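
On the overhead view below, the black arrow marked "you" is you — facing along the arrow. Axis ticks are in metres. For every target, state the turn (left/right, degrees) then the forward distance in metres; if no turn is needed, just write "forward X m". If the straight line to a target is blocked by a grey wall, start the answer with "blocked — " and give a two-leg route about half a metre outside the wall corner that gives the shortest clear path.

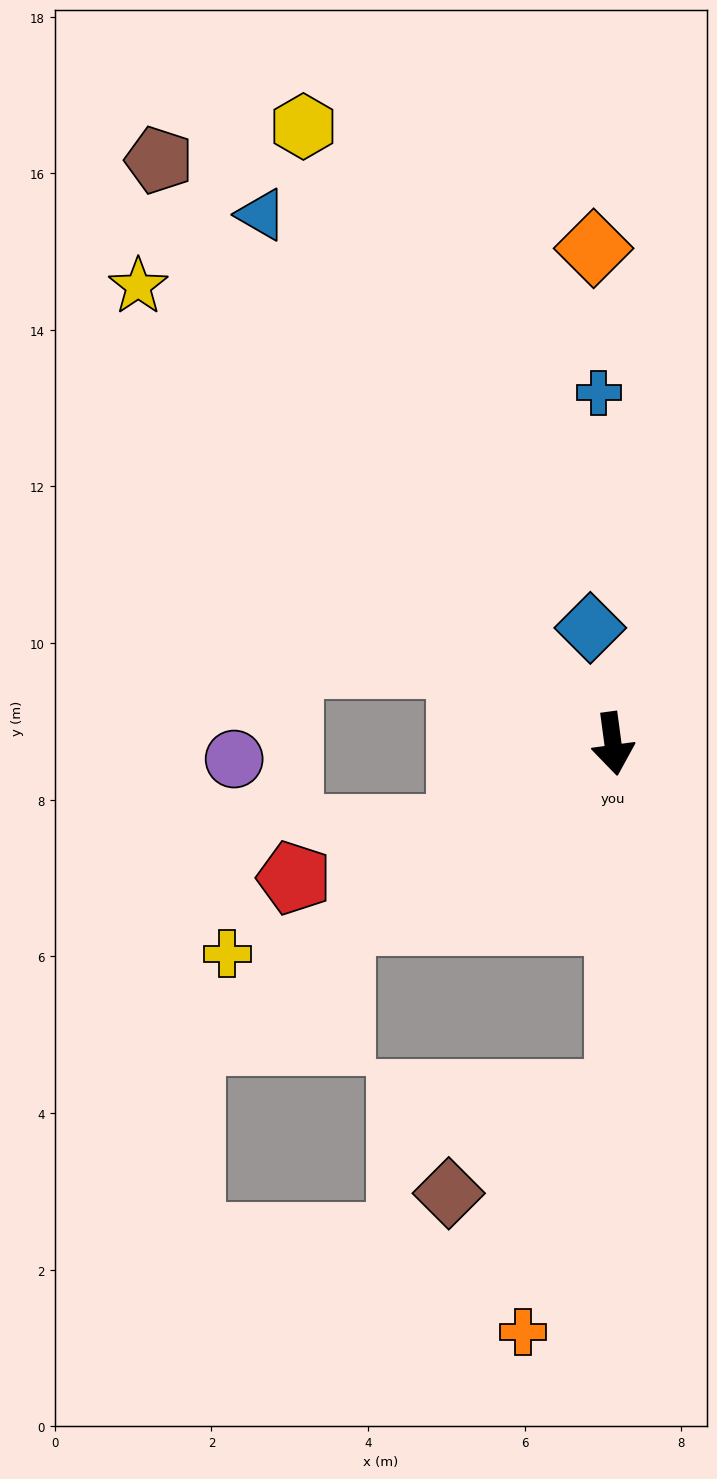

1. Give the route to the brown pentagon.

turn right 150°, forward 9.4 m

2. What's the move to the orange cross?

blocked — turn right 7°, forward 4.5 m, then turn right 22°, forward 3.3 m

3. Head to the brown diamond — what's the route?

blocked — turn right 7°, forward 4.5 m, then turn right 60°, forward 2.5 m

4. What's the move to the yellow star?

turn right 142°, forward 8.4 m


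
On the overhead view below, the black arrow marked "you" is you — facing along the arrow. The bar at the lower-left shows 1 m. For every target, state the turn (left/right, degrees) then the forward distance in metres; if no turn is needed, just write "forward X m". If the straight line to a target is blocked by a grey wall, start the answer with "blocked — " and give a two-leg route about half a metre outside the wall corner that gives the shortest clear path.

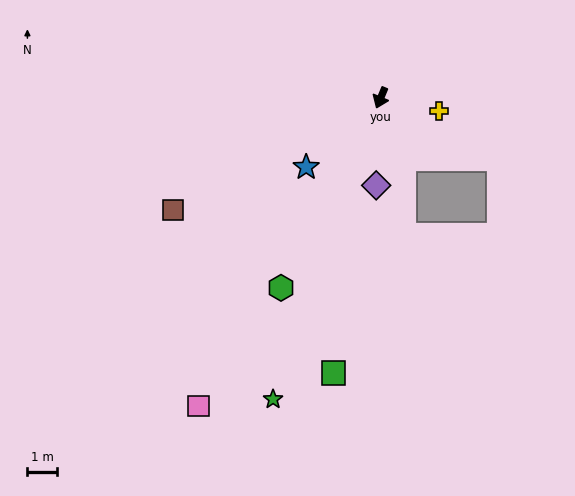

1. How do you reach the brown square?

turn right 39°, forward 7.9 m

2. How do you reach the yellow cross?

turn left 100°, forward 2.0 m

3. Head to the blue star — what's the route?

turn right 25°, forward 3.4 m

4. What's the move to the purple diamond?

turn left 20°, forward 2.9 m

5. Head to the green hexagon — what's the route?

turn right 5°, forward 7.2 m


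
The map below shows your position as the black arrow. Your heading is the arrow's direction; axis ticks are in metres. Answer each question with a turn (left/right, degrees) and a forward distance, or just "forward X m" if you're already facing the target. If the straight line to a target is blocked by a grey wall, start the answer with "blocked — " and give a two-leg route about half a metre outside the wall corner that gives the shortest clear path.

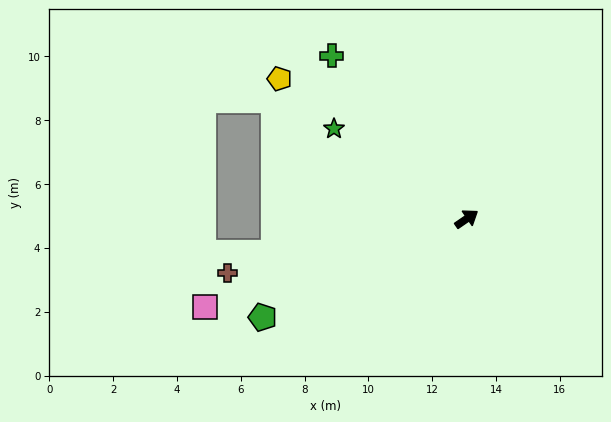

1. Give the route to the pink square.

turn left 164°, forward 8.6 m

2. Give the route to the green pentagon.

turn left 171°, forward 7.1 m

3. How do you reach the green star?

turn left 111°, forward 5.0 m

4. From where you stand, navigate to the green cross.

turn left 95°, forward 6.6 m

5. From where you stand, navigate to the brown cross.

turn left 158°, forward 7.7 m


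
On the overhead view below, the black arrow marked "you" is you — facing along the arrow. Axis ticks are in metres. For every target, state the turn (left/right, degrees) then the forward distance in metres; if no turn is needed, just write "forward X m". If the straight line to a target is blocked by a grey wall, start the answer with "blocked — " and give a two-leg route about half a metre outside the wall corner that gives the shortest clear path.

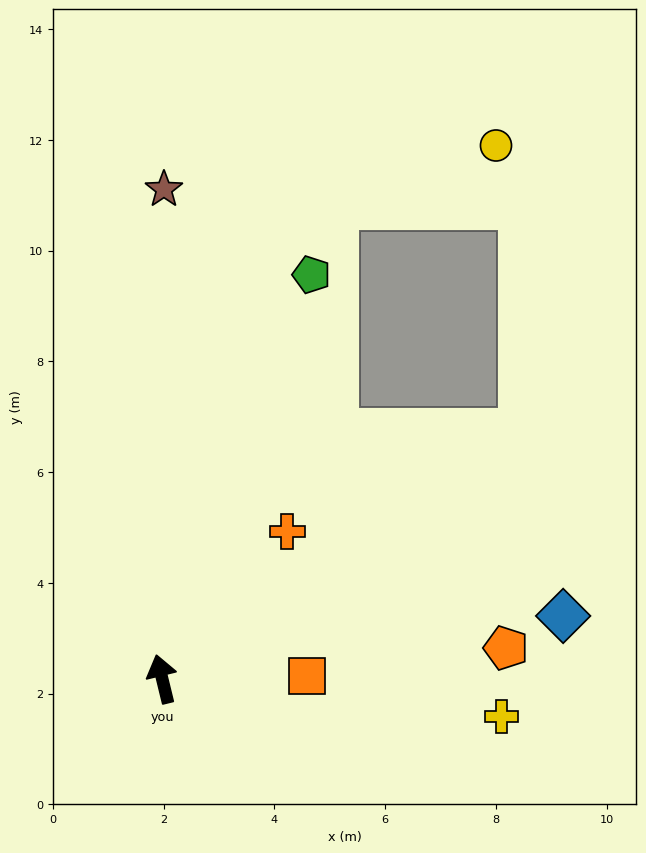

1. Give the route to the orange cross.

turn right 54°, forward 3.5 m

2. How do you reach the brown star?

turn right 14°, forward 8.8 m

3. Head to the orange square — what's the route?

turn right 103°, forward 2.6 m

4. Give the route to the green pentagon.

turn right 34°, forward 7.8 m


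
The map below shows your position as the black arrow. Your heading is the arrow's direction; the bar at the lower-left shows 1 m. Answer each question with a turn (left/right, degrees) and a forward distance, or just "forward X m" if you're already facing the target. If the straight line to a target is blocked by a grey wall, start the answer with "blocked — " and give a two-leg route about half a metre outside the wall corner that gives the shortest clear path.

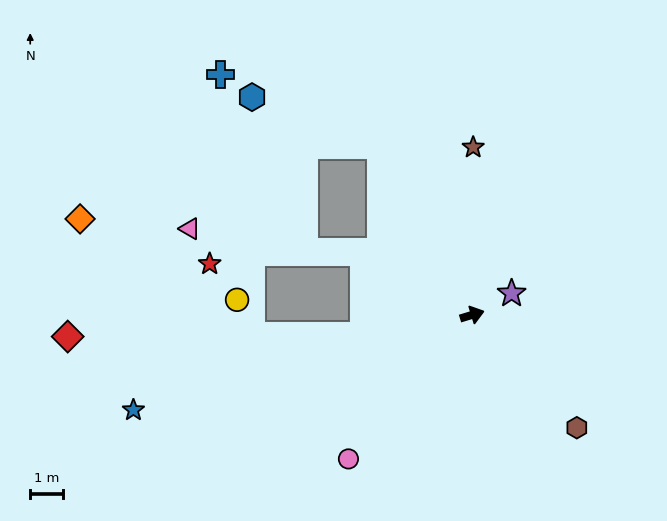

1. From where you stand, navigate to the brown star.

turn left 73°, forward 5.1 m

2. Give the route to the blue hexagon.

blocked — turn left 101°, forward 5.9 m, then turn left 42°, forward 4.2 m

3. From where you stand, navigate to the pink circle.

turn right 148°, forward 5.8 m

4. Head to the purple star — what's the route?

turn left 12°, forward 1.4 m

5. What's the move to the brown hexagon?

turn right 64°, forward 4.7 m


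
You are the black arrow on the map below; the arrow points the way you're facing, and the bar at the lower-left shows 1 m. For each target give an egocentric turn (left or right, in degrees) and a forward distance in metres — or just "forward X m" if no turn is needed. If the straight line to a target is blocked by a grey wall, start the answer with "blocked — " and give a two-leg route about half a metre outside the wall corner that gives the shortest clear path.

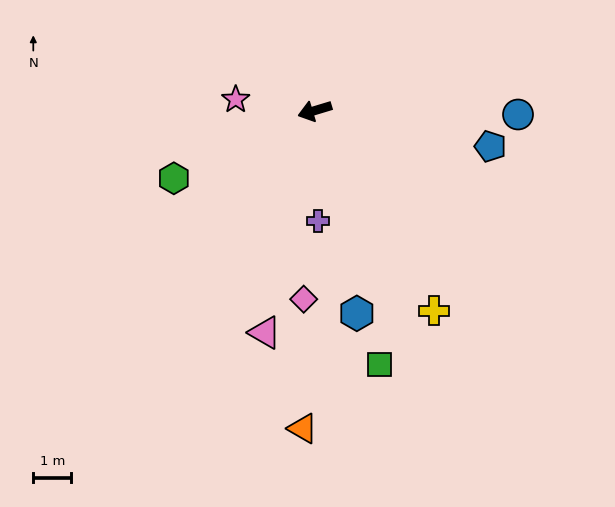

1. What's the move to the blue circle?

turn left 162°, forward 5.4 m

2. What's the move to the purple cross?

turn left 75°, forward 2.9 m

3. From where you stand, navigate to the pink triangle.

turn left 60°, forward 6.0 m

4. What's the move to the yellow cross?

turn left 104°, forward 6.1 m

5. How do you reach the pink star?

turn right 25°, forward 2.1 m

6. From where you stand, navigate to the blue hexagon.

turn left 85°, forward 5.5 m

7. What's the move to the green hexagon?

turn left 9°, forward 4.1 m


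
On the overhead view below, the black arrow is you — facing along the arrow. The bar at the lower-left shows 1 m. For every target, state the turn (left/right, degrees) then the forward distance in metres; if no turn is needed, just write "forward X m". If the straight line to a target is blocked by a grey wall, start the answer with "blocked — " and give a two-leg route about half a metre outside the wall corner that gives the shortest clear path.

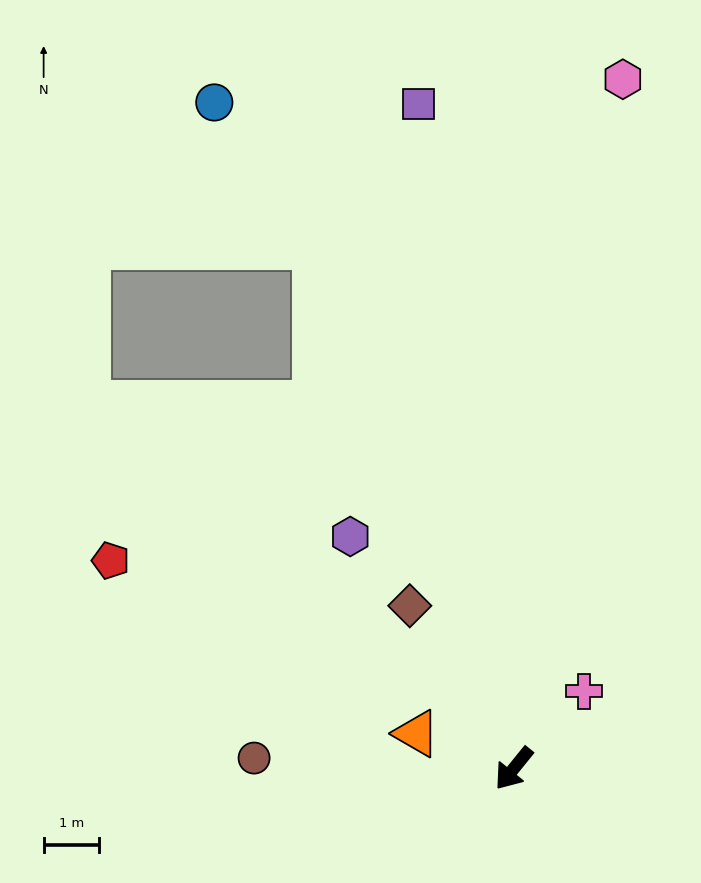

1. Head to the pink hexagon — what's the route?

turn right 150°, forward 12.6 m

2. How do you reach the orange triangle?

turn right 71°, forward 1.9 m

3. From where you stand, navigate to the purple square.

turn right 133°, forward 12.1 m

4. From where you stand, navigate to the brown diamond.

turn right 108°, forward 3.5 m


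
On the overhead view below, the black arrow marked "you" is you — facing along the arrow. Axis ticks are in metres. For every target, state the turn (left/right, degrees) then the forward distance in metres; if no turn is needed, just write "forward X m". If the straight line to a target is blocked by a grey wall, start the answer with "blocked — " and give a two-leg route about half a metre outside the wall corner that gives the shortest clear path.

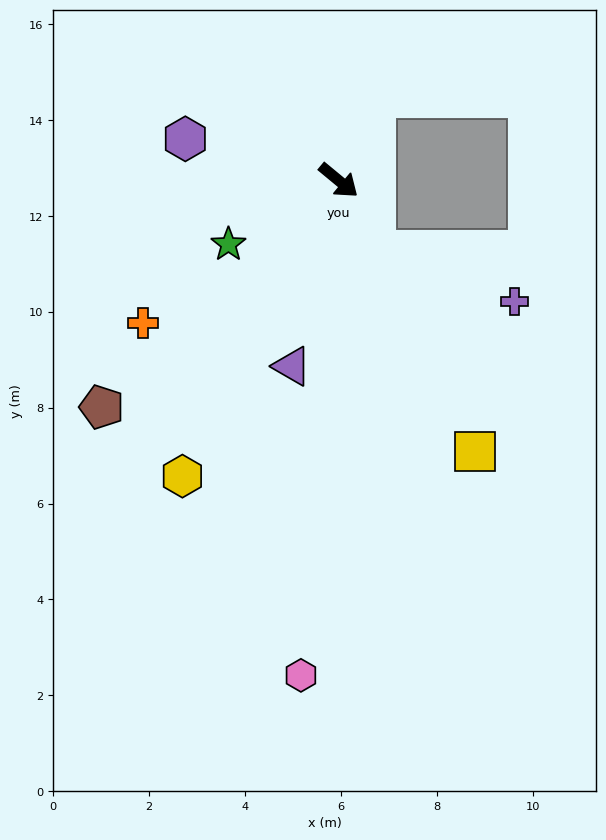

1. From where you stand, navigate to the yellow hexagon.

turn right 78°, forward 7.0 m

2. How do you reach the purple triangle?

turn right 65°, forward 4.0 m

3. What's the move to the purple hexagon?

turn right 156°, forward 3.3 m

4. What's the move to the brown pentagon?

turn right 97°, forward 6.8 m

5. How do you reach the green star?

turn right 110°, forward 2.7 m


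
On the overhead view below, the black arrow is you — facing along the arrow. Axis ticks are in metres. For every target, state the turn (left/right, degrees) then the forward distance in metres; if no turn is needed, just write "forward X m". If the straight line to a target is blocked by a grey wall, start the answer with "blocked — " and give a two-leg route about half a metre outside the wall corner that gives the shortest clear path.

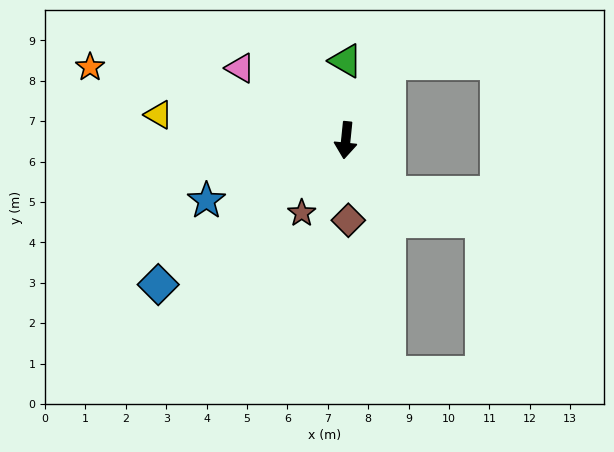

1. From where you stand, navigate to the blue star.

turn right 61°, forward 3.8 m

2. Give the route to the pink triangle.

turn right 119°, forward 3.2 m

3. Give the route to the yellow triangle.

turn right 92°, forward 4.7 m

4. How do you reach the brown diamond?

turn left 8°, forward 2.0 m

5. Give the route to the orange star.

turn right 100°, forward 6.6 m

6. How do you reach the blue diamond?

turn right 47°, forward 5.9 m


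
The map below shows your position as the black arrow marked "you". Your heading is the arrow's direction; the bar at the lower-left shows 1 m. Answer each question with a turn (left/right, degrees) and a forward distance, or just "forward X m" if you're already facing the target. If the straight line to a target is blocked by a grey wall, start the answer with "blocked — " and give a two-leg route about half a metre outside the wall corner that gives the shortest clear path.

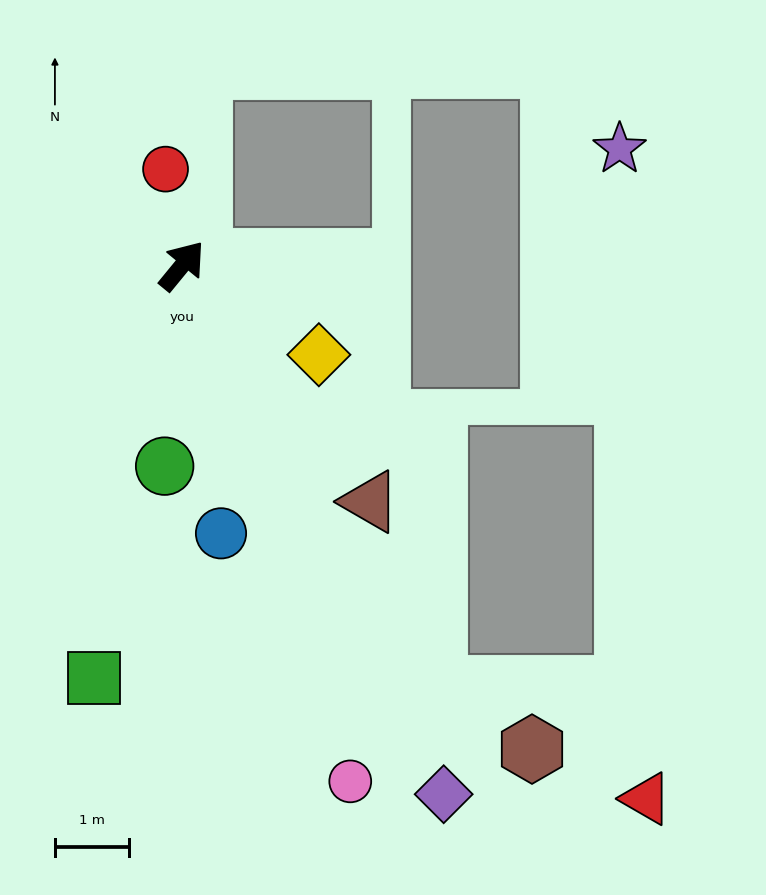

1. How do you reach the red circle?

turn left 49°, forward 1.3 m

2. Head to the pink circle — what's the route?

turn right 123°, forward 7.4 m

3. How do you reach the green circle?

turn right 146°, forward 2.7 m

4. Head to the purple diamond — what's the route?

turn right 114°, forward 8.0 m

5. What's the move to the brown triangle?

turn right 102°, forward 4.1 m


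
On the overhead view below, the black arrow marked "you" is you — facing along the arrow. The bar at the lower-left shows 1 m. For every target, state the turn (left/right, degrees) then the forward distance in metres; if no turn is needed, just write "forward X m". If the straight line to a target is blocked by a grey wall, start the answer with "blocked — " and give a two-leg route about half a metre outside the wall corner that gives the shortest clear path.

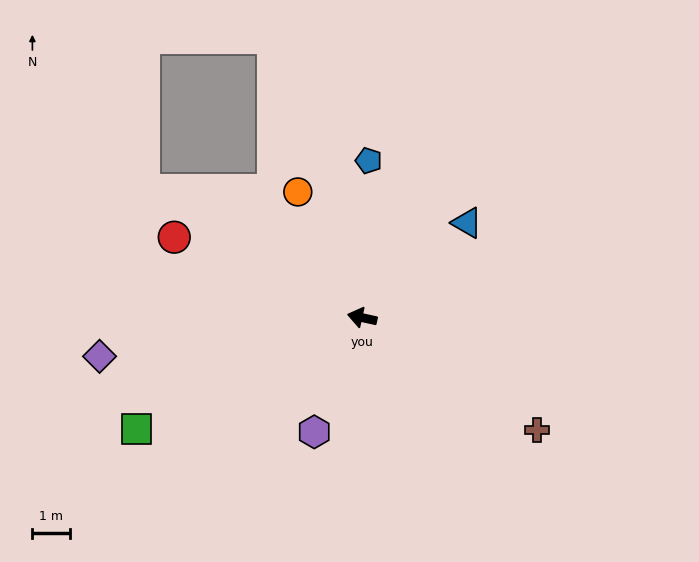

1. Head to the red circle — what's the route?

turn right 11°, forward 5.5 m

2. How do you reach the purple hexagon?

turn left 80°, forward 3.3 m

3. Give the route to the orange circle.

turn right 50°, forward 3.8 m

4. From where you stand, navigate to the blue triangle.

turn right 125°, forward 3.8 m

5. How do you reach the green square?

turn left 39°, forward 6.7 m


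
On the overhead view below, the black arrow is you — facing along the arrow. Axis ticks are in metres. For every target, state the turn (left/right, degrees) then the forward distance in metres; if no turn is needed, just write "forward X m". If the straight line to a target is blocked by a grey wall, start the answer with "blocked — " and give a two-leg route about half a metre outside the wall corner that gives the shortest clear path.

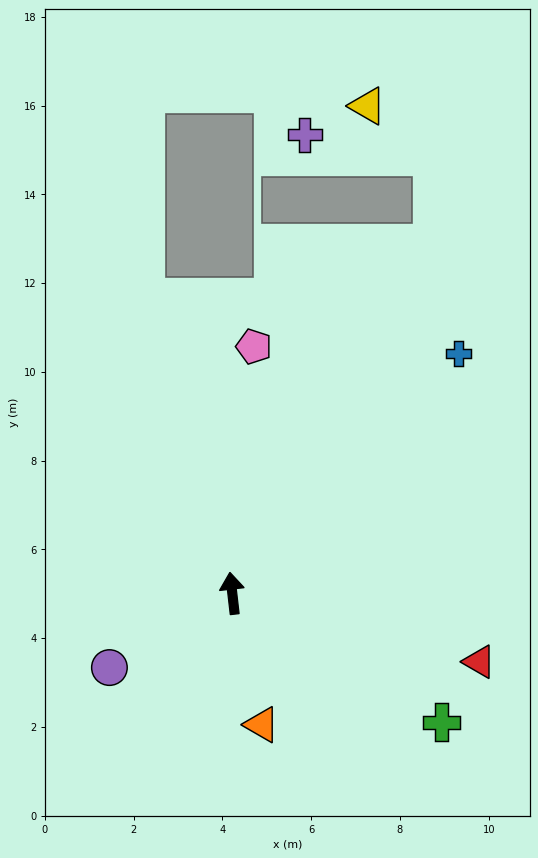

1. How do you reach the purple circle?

turn left 115°, forward 3.2 m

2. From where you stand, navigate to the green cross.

turn right 128°, forward 5.5 m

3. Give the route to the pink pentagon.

turn right 12°, forward 5.6 m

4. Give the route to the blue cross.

turn right 50°, forward 7.4 m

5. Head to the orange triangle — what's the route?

turn right 174°, forward 3.0 m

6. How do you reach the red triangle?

turn right 112°, forward 5.8 m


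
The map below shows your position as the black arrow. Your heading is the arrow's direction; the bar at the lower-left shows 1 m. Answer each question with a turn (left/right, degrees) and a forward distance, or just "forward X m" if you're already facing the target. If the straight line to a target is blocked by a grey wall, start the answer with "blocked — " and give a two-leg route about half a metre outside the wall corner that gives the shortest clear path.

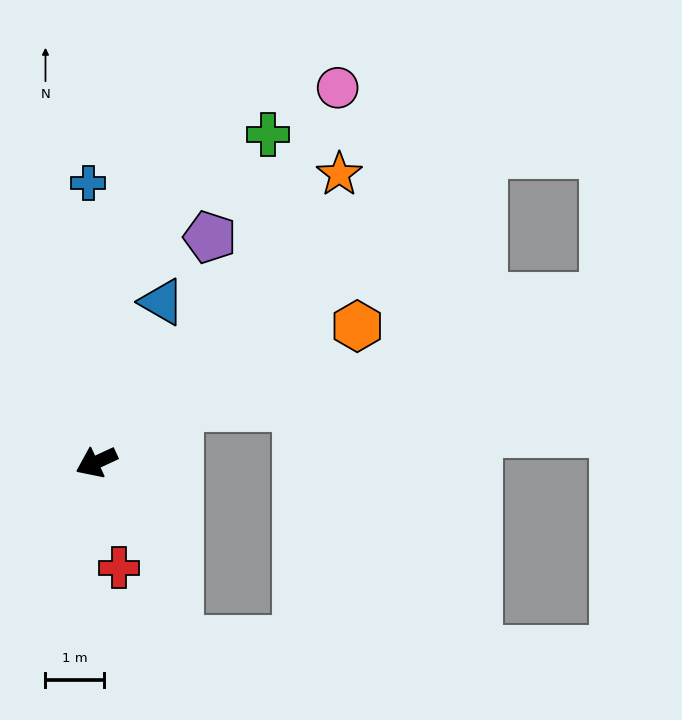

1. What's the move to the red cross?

turn left 77°, forward 1.9 m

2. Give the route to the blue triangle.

turn right 137°, forward 3.0 m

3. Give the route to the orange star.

turn right 155°, forward 6.5 m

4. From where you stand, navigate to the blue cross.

turn right 113°, forward 4.8 m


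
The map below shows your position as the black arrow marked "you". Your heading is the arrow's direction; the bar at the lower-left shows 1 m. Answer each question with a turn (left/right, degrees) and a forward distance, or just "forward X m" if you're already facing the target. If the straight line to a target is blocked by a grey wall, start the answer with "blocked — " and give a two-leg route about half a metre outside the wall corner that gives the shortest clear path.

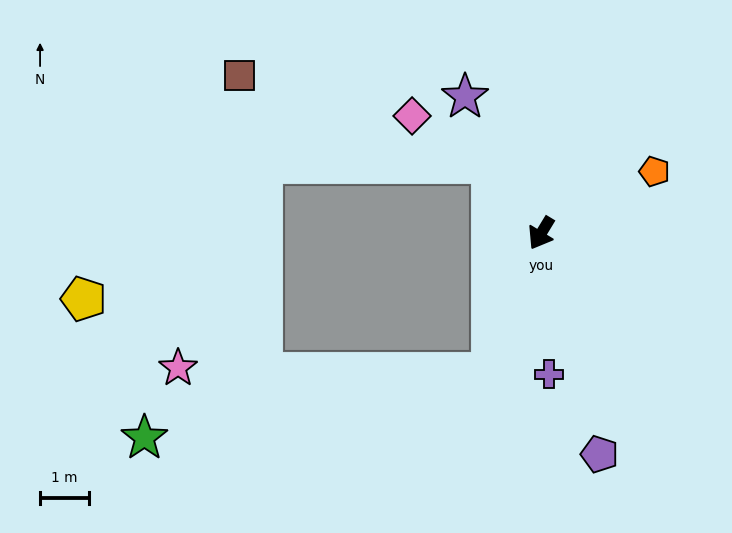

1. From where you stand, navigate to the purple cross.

turn left 34°, forward 2.9 m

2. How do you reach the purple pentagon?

turn left 46°, forward 4.7 m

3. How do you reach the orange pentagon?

turn left 150°, forward 2.7 m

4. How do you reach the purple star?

turn right 120°, forward 3.2 m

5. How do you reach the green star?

blocked — turn left 12°, forward 3.1 m, then turn right 60°, forward 7.3 m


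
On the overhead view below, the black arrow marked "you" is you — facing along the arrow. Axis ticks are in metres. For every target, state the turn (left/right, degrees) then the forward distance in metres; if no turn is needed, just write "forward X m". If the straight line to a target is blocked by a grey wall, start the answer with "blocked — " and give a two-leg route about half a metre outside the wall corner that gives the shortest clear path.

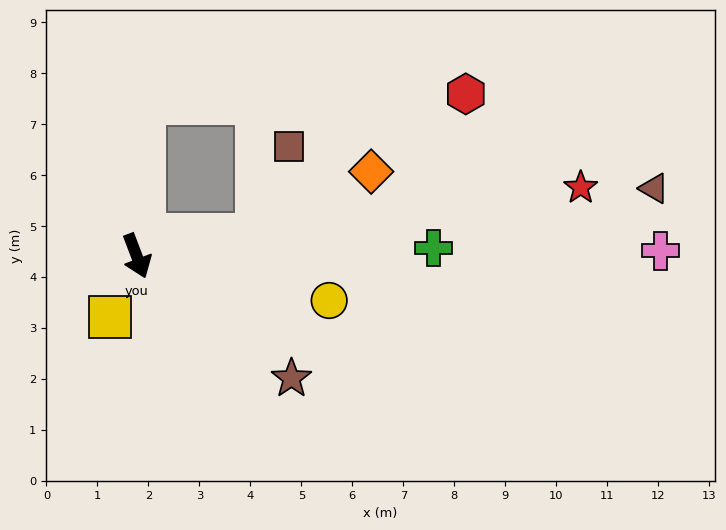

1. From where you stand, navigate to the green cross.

turn left 71°, forward 5.8 m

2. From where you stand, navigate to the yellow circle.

turn left 56°, forward 3.9 m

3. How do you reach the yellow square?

turn right 45°, forward 1.3 m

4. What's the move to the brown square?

blocked — turn left 79°, forward 2.4 m, then turn left 60°, forward 1.8 m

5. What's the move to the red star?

turn left 78°, forward 8.8 m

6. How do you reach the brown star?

turn left 31°, forward 3.9 m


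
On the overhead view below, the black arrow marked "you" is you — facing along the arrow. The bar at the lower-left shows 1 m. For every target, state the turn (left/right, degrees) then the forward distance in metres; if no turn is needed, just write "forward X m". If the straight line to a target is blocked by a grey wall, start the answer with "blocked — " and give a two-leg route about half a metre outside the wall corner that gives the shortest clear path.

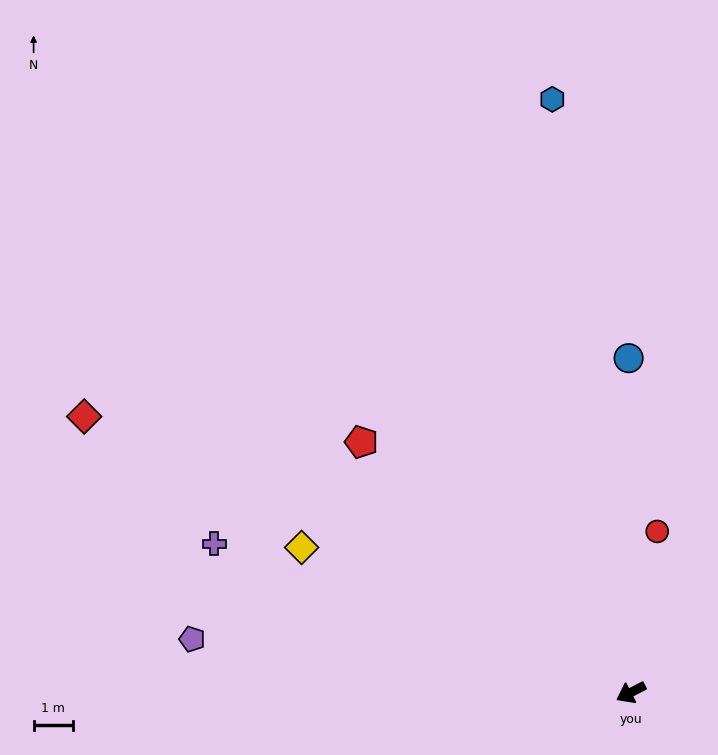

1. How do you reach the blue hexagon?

turn right 110°, forward 15.2 m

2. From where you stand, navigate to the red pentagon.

turn right 70°, forward 9.3 m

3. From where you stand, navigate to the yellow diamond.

turn right 51°, forward 9.1 m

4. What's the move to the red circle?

turn right 127°, forward 4.1 m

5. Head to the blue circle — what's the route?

turn right 117°, forward 8.5 m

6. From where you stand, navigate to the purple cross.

turn right 47°, forward 11.2 m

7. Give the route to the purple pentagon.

turn right 34°, forward 11.2 m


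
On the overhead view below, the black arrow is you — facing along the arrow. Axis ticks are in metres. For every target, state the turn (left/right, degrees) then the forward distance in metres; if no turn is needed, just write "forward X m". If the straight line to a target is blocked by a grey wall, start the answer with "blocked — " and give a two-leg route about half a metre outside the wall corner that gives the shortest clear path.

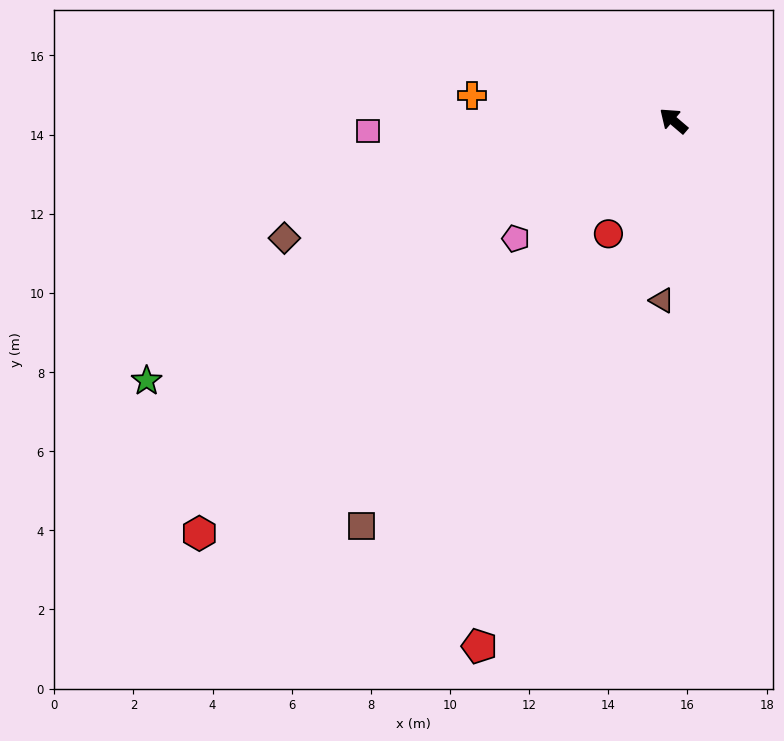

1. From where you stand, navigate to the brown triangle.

turn left 127°, forward 4.5 m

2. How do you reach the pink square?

turn left 42°, forward 7.7 m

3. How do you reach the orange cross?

turn left 33°, forward 5.1 m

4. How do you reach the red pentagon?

turn left 110°, forward 14.2 m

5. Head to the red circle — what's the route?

turn left 101°, forward 3.3 m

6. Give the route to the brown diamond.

turn left 57°, forward 10.3 m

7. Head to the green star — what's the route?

turn left 67°, forward 14.8 m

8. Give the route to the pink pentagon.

turn left 77°, forward 5.0 m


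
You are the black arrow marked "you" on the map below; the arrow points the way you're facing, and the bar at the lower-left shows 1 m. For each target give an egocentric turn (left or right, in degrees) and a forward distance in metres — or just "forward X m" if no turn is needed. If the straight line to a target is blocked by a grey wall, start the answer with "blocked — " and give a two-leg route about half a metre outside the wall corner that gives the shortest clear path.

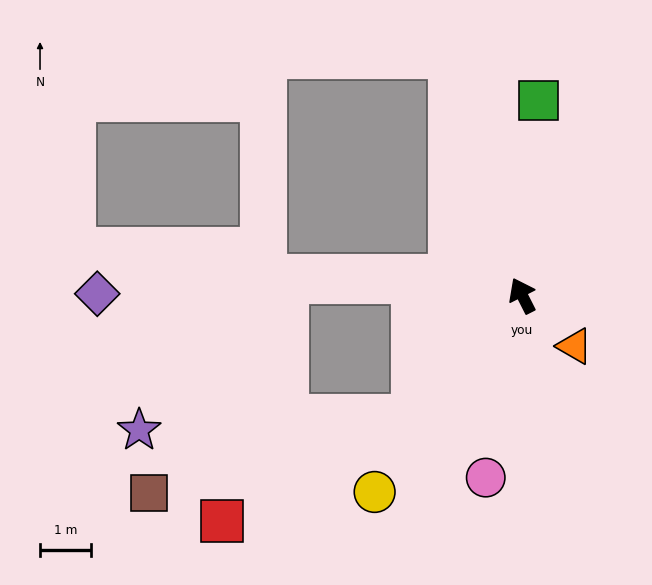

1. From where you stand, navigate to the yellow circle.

turn left 116°, forward 4.9 m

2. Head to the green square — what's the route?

turn right 32°, forward 3.9 m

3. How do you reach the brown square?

blocked — turn left 111°, forward 3.2 m, then turn right 32°, forward 5.4 m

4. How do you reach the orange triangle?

turn right 161°, forward 1.4 m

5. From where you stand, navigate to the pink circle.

turn left 142°, forward 3.7 m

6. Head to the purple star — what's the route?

blocked — turn left 111°, forward 3.2 m, then turn right 45°, forward 5.4 m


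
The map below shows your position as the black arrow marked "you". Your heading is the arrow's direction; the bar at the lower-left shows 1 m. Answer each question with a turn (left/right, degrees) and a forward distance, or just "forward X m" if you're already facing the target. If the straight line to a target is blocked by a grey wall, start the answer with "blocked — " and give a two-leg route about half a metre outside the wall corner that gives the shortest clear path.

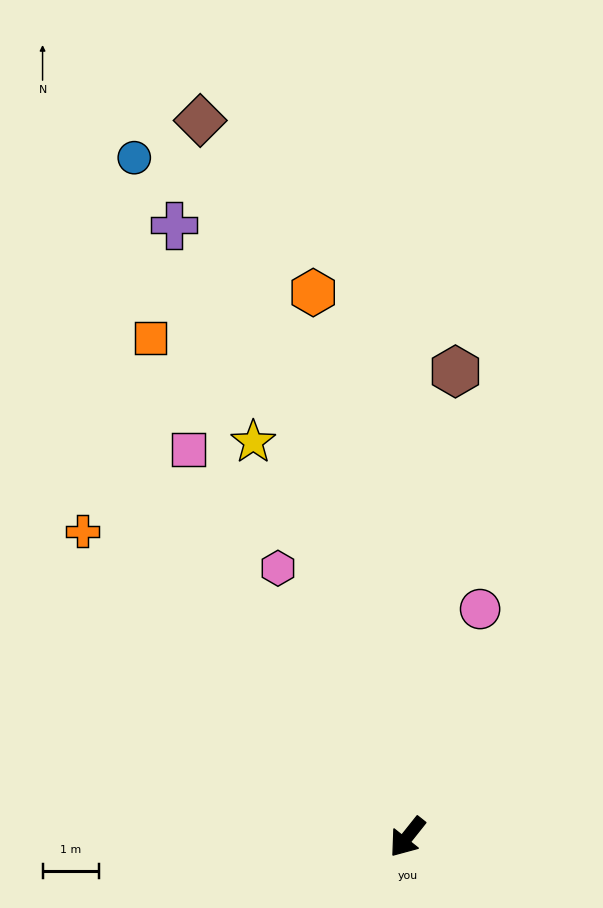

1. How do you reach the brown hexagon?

turn right 147°, forward 8.3 m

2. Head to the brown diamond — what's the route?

turn right 125°, forward 13.3 m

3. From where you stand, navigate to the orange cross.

turn right 95°, forward 7.9 m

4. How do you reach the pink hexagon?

turn right 116°, forward 5.3 m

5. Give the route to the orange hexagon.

turn right 132°, forward 9.8 m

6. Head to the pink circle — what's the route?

turn right 159°, forward 4.3 m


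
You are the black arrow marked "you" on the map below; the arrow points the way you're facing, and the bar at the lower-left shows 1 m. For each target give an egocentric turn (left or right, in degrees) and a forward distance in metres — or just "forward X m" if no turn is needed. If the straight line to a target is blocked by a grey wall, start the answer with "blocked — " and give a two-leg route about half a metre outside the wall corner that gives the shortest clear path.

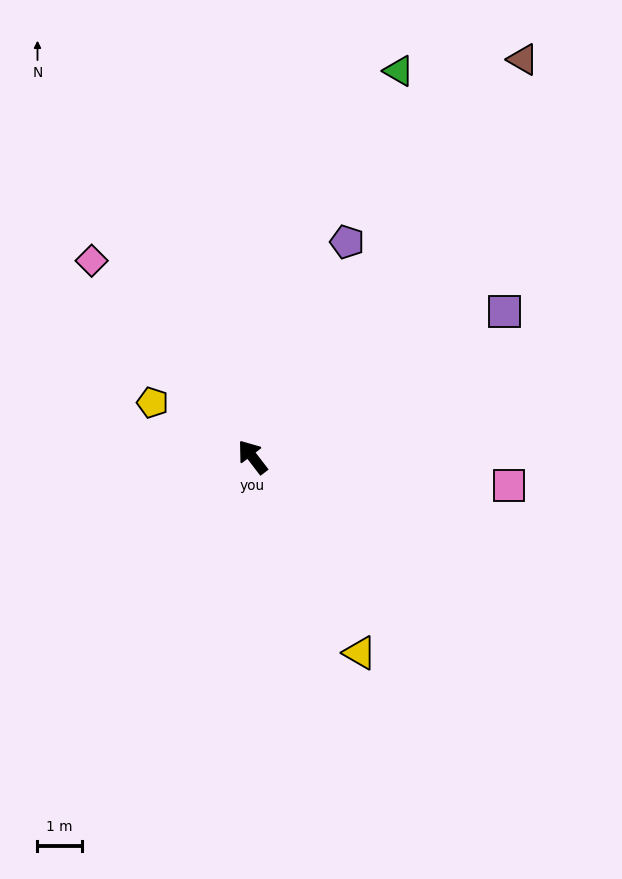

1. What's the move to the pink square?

turn right 134°, forward 5.9 m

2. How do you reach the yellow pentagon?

turn left 24°, forward 2.6 m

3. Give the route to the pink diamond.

forward 5.8 m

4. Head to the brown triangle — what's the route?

turn right 72°, forward 10.9 m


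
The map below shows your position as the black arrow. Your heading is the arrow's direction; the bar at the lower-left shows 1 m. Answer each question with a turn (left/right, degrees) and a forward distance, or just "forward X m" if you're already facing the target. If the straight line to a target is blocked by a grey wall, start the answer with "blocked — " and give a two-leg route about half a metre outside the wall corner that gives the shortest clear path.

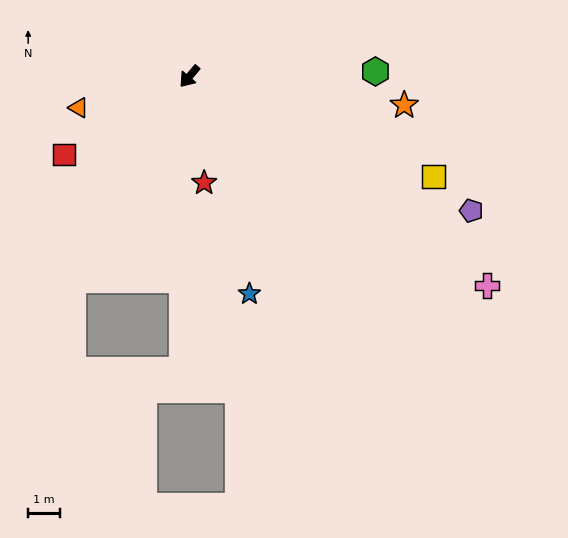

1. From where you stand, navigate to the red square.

turn right 18°, forward 4.6 m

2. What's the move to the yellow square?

turn left 108°, forward 8.2 m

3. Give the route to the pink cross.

turn left 95°, forward 11.4 m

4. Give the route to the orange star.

turn left 122°, forward 6.8 m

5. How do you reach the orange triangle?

turn right 34°, forward 3.6 m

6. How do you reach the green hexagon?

turn left 132°, forward 5.8 m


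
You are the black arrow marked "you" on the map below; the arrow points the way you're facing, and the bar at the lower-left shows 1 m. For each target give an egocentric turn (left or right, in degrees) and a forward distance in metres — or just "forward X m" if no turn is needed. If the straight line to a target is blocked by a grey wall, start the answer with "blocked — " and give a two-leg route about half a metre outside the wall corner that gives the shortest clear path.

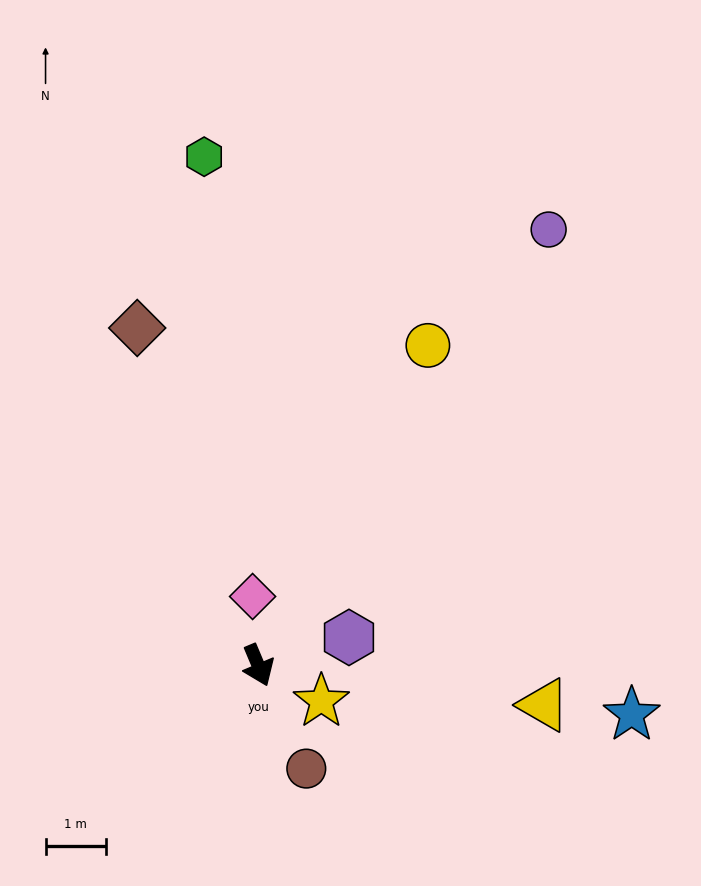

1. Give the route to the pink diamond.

turn left 162°, forward 1.2 m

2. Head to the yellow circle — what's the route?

turn left 129°, forward 6.0 m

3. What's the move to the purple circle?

turn left 124°, forward 8.7 m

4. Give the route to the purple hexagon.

turn left 84°, forward 1.6 m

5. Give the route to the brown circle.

turn left 2°, forward 1.9 m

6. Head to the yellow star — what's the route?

turn left 38°, forward 1.2 m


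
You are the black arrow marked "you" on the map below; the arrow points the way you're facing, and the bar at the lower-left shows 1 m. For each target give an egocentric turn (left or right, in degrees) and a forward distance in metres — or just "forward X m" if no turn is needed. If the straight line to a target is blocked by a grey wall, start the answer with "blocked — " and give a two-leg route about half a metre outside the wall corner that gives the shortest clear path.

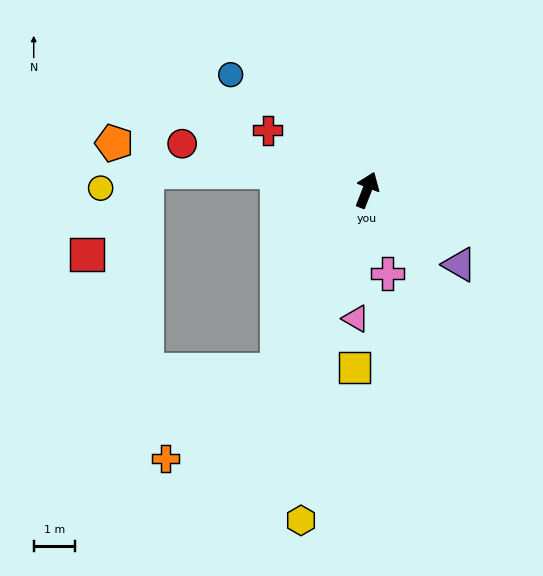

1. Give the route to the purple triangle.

turn right 107°, forward 2.9 m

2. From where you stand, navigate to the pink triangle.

turn right 164°, forward 3.1 m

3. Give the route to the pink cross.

turn right 145°, forward 2.1 m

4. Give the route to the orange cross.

blocked — turn left 175°, forward 4.9 m, then turn right 25°, forward 3.4 m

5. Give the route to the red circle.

turn left 97°, forward 4.6 m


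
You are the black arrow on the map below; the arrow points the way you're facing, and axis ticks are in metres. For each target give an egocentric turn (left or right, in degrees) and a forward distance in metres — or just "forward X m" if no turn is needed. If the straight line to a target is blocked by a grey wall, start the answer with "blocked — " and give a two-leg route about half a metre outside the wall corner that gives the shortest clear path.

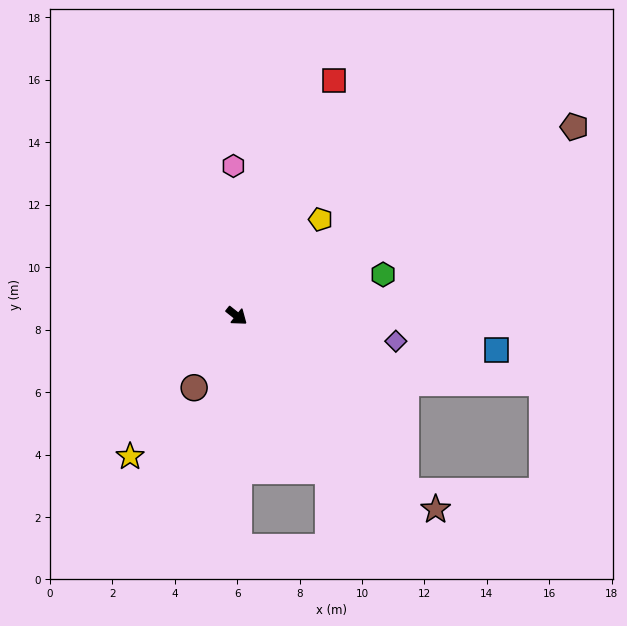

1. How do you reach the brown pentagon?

turn left 68°, forward 12.4 m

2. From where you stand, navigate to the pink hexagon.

turn left 130°, forward 4.8 m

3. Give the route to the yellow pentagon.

turn left 87°, forward 4.1 m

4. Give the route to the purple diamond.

turn left 29°, forward 5.2 m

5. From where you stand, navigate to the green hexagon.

turn left 54°, forward 4.9 m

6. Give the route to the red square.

turn left 106°, forward 8.2 m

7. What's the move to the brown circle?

turn right 82°, forward 2.7 m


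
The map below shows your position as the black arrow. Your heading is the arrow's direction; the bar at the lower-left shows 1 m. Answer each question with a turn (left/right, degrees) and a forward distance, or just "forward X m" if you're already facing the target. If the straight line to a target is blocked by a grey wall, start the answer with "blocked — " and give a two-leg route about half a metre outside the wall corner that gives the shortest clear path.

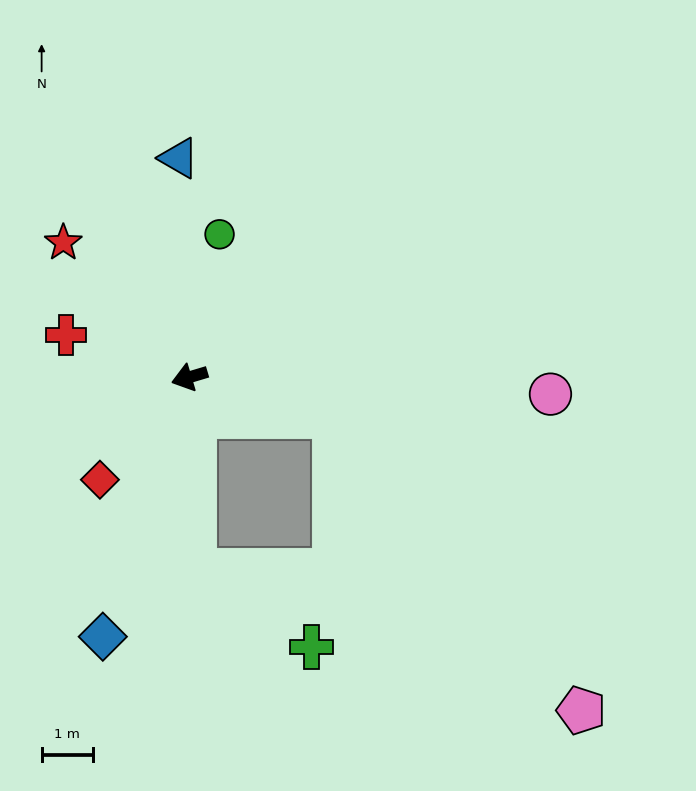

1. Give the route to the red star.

turn right 63°, forward 3.6 m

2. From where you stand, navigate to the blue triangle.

turn right 104°, forward 4.3 m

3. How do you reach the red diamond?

turn left 32°, forward 2.6 m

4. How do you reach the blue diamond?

turn left 55°, forward 5.3 m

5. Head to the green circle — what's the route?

turn right 118°, forward 2.8 m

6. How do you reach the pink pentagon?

blocked — turn left 148°, forward 2.9 m, then turn right 35°, forward 7.5 m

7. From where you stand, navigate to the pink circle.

turn left 161°, forward 7.0 m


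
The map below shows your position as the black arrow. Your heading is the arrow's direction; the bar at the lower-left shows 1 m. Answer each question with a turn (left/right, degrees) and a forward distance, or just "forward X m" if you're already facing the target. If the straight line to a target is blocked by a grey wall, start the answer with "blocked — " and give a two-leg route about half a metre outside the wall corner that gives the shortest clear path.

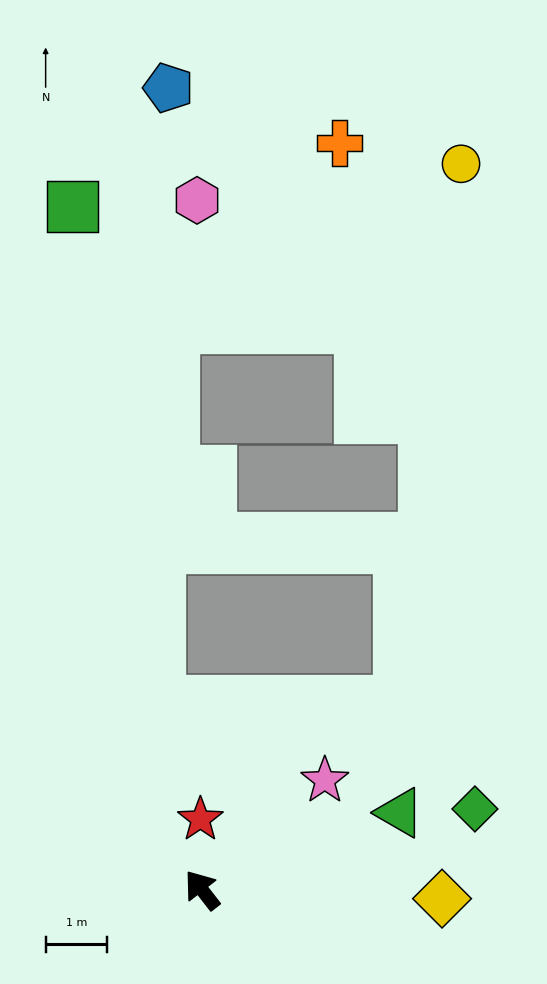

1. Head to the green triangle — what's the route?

turn right 107°, forward 3.5 m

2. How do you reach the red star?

turn right 37°, forward 1.2 m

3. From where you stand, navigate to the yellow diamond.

turn right 130°, forward 3.9 m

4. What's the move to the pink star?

turn right 86°, forward 2.7 m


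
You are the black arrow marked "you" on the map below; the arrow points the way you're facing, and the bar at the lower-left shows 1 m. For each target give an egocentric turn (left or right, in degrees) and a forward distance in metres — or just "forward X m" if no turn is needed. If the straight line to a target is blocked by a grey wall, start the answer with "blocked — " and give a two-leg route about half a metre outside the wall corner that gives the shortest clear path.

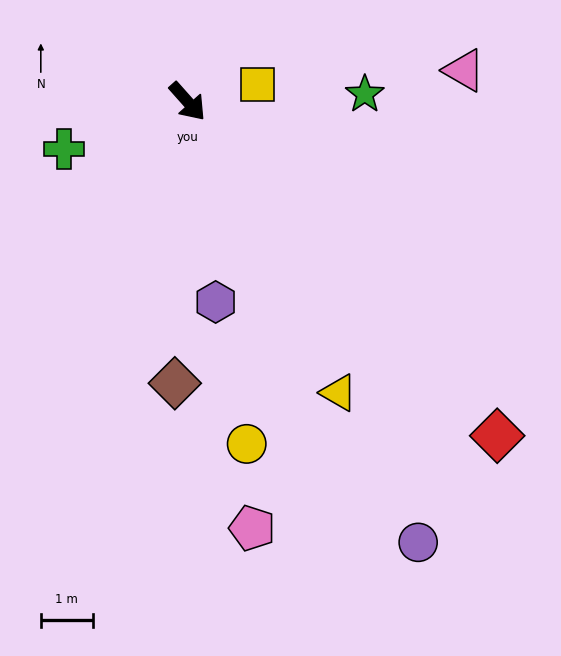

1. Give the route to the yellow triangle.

turn right 14°, forward 6.3 m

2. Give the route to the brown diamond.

turn right 44°, forward 5.4 m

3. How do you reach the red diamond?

forward 8.7 m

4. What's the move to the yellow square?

turn left 62°, forward 1.4 m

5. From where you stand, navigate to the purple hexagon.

turn right 34°, forward 3.9 m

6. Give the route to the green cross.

turn right 111°, forward 2.5 m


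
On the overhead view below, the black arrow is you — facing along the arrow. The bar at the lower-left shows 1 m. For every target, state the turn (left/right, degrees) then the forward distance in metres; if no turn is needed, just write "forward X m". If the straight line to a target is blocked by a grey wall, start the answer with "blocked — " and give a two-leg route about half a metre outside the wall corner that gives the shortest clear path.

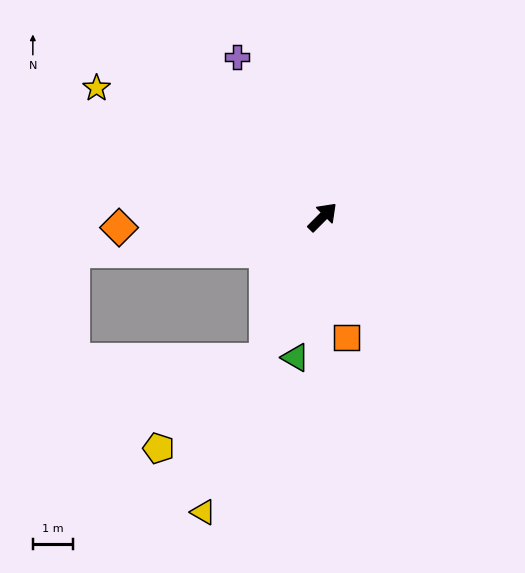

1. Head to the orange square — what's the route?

turn right 124°, forward 3.1 m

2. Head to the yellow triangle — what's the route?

turn right 157°, forward 8.0 m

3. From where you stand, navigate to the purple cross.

turn left 73°, forward 4.6 m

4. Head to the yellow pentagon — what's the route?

blocked — turn right 157°, forward 3.9 m, then turn right 29°, forward 3.5 m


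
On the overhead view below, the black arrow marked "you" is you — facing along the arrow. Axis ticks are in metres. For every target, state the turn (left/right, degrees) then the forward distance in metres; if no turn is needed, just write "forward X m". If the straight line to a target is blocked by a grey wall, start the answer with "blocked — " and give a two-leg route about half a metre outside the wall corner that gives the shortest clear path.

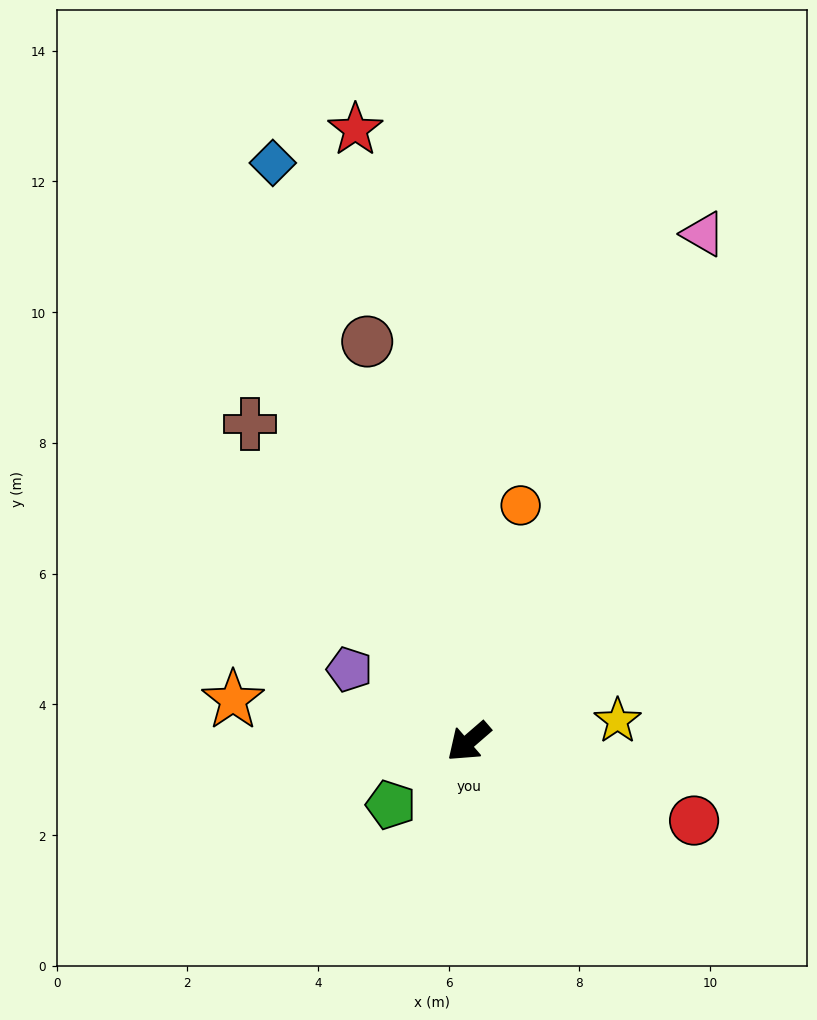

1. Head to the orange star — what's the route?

turn right 51°, forward 3.7 m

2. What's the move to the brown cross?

turn right 96°, forward 5.9 m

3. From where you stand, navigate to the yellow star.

turn left 147°, forward 2.3 m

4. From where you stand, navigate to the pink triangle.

turn right 156°, forward 8.6 m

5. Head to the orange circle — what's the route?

turn right 143°, forward 3.7 m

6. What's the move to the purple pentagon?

turn right 72°, forward 2.1 m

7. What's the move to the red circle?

turn left 120°, forward 3.7 m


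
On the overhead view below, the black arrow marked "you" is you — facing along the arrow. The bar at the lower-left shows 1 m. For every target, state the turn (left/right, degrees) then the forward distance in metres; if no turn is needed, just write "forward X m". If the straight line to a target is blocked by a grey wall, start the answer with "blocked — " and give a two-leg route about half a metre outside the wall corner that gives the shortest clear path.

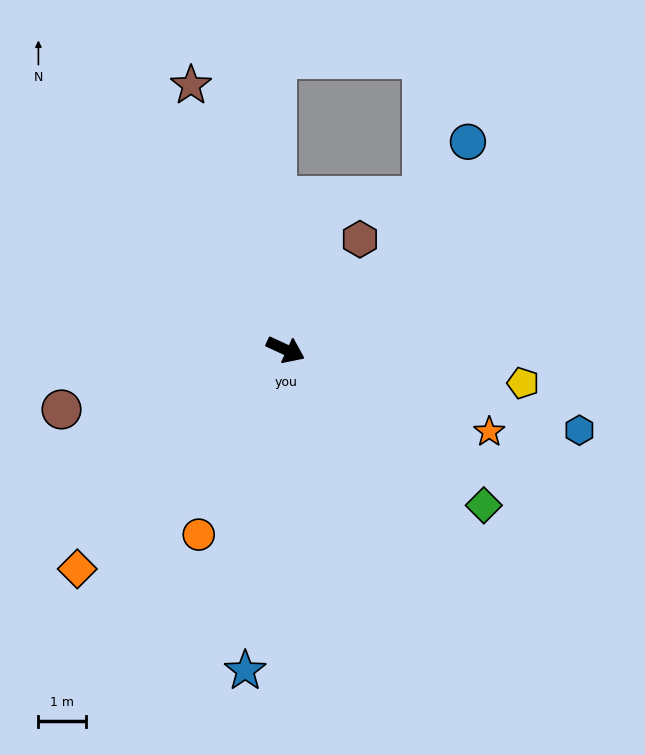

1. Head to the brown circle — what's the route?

turn right 140°, forward 4.9 m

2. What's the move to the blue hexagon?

turn left 9°, forward 6.4 m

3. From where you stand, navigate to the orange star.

turn left 3°, forward 4.6 m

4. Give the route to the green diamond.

turn right 13°, forward 5.3 m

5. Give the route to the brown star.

turn left 135°, forward 5.9 m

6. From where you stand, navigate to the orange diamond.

turn right 109°, forward 6.4 m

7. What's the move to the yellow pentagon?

turn left 17°, forward 5.1 m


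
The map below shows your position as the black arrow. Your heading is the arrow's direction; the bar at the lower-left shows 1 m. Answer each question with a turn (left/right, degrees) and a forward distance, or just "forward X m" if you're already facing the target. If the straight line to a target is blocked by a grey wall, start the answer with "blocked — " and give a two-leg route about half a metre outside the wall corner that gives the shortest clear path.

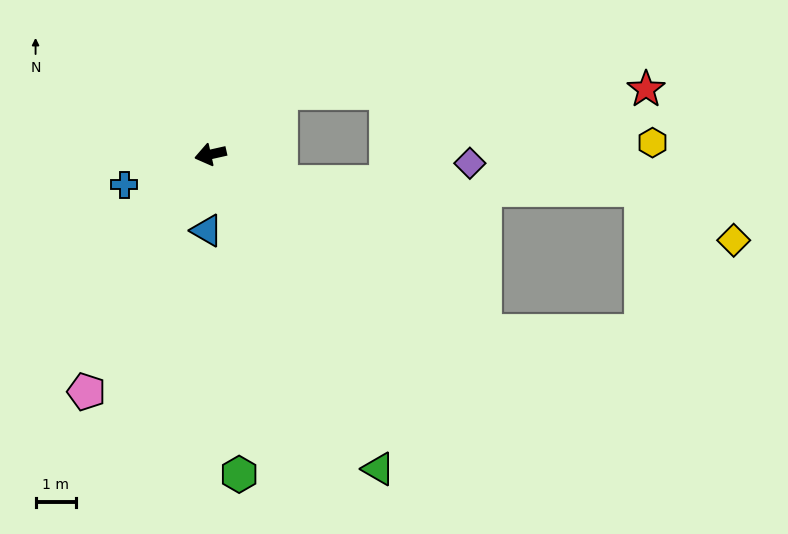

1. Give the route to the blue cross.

turn left 7°, forward 2.2 m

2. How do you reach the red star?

blocked — turn right 151°, forward 2.3 m, then turn right 41°, forward 9.0 m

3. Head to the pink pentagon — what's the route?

turn left 50°, forward 6.6 m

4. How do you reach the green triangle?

turn left 105°, forward 8.8 m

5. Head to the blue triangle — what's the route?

turn left 75°, forward 1.9 m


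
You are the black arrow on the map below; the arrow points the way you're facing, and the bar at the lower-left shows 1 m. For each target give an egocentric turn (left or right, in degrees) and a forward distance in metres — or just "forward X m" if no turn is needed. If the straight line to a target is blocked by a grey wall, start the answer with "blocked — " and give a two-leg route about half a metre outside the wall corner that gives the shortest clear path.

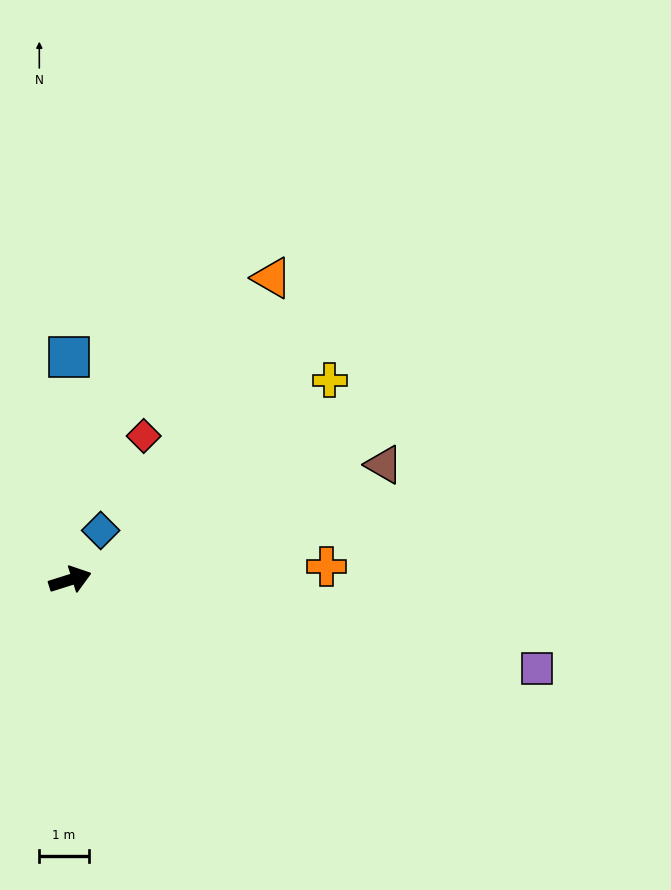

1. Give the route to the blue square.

turn left 73°, forward 4.5 m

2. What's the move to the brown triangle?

turn left 3°, forward 6.8 m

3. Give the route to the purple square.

turn right 28°, forward 9.6 m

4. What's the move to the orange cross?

turn right 14°, forward 5.2 m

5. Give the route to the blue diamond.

turn left 41°, forward 1.2 m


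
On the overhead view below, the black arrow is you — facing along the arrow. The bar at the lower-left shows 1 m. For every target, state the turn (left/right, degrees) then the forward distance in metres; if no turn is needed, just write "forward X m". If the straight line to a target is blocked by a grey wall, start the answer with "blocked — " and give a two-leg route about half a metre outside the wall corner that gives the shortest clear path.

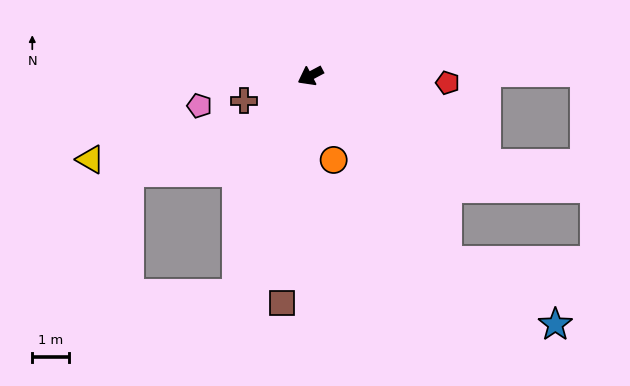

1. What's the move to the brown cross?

turn right 7°, forward 1.9 m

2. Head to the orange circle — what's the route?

turn left 77°, forward 2.4 m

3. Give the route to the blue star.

blocked — turn left 98°, forward 6.3 m, then turn left 24°, forward 3.4 m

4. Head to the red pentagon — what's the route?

turn left 149°, forward 3.8 m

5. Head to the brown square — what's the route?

turn left 55°, forward 6.3 m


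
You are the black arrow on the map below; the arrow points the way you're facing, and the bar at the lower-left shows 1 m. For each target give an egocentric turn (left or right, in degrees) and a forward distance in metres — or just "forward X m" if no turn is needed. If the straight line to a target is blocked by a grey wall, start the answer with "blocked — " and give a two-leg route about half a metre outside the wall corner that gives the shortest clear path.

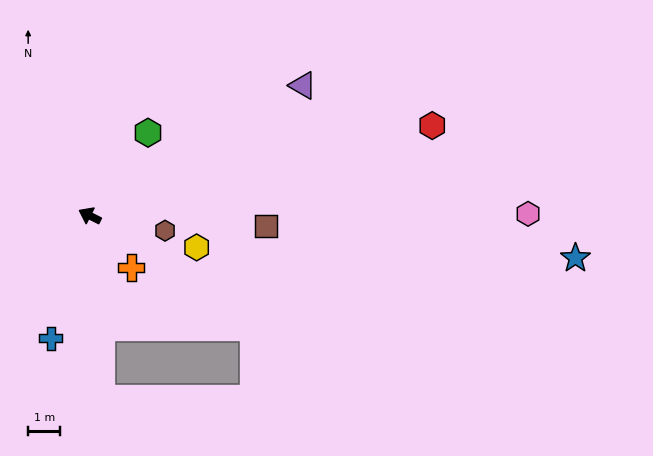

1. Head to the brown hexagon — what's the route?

turn right 164°, forward 2.4 m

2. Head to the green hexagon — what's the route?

turn right 98°, forward 3.1 m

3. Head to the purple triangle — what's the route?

turn right 122°, forward 7.7 m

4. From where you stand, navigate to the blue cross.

turn left 99°, forward 4.0 m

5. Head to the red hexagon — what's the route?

turn right 138°, forward 11.0 m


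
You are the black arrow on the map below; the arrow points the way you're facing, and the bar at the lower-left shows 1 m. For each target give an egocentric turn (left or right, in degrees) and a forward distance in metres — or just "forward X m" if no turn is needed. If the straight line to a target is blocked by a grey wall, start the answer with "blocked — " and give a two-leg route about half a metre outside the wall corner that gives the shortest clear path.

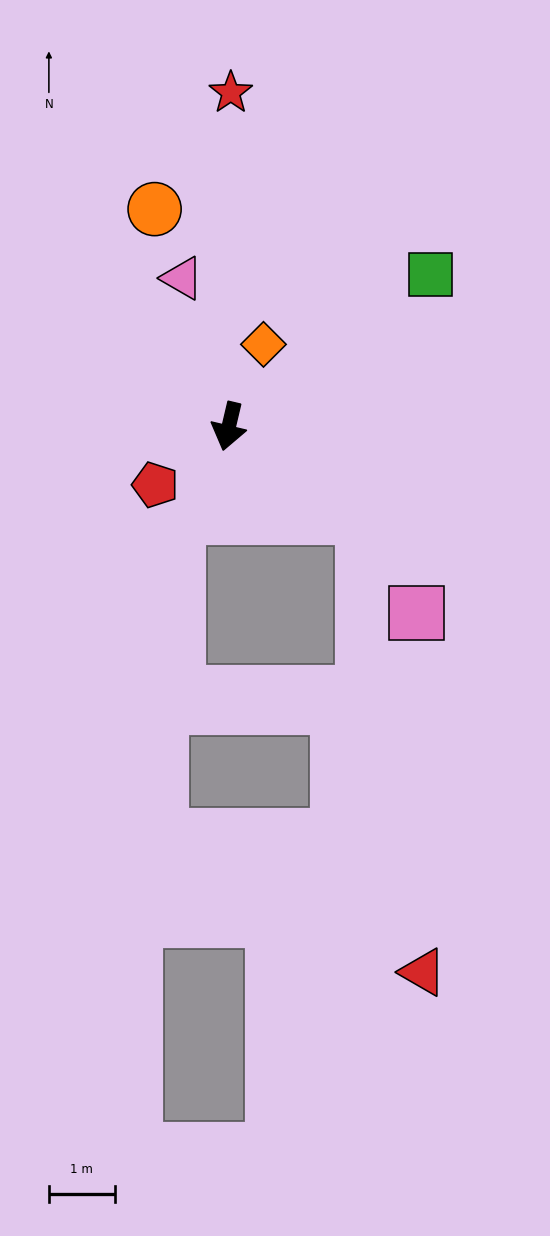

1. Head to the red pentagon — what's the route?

turn right 38°, forward 1.4 m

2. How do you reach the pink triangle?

turn right 149°, forward 2.4 m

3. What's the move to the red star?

turn right 167°, forward 5.1 m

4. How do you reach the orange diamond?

turn left 170°, forward 1.4 m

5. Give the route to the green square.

turn left 140°, forward 3.8 m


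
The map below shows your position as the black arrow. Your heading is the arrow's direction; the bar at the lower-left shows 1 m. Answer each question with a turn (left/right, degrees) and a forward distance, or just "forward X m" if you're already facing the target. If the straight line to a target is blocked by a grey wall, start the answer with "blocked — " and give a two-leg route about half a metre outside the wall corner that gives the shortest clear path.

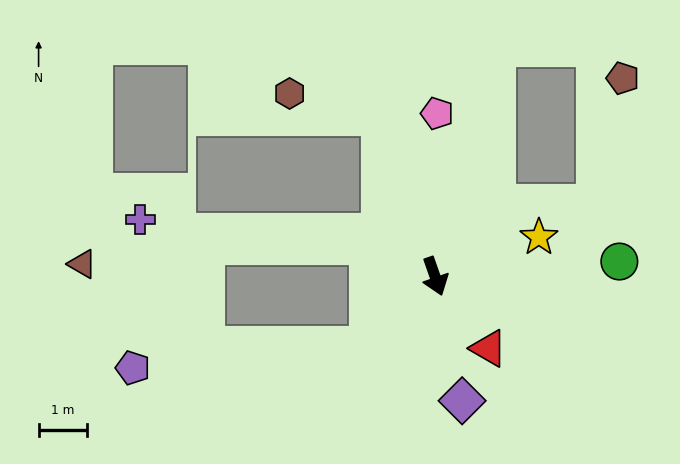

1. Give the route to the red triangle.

turn left 17°, forward 1.9 m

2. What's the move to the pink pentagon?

turn left 160°, forward 3.4 m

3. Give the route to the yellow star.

turn left 91°, forward 2.3 m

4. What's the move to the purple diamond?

turn right 7°, forward 2.6 m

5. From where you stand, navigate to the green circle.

turn left 75°, forward 3.8 m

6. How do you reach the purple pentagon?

blocked — turn right 62°, forward 2.0 m, then turn right 42°, forward 4.9 m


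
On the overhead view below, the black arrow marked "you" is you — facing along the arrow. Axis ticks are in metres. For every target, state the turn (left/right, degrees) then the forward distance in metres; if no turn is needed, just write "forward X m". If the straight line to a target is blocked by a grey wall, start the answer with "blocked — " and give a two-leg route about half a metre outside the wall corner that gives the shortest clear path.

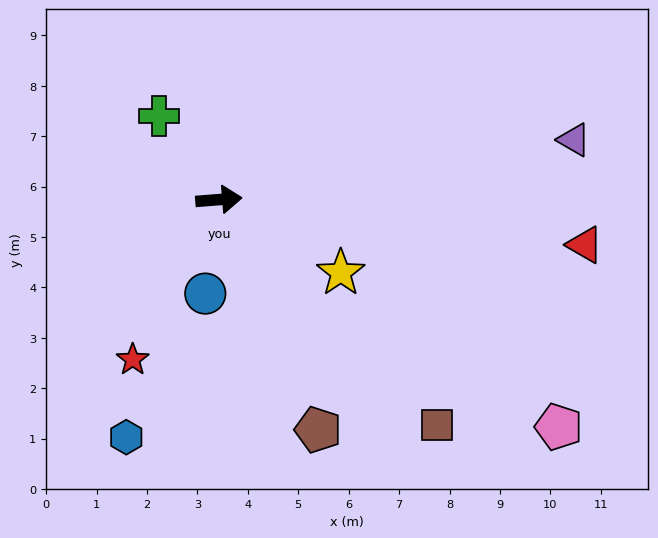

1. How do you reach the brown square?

turn right 50°, forward 6.2 m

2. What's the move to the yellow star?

turn right 35°, forward 2.8 m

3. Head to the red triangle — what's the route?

turn right 12°, forward 7.3 m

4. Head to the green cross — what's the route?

turn left 121°, forward 2.0 m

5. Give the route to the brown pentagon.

turn right 71°, forward 5.0 m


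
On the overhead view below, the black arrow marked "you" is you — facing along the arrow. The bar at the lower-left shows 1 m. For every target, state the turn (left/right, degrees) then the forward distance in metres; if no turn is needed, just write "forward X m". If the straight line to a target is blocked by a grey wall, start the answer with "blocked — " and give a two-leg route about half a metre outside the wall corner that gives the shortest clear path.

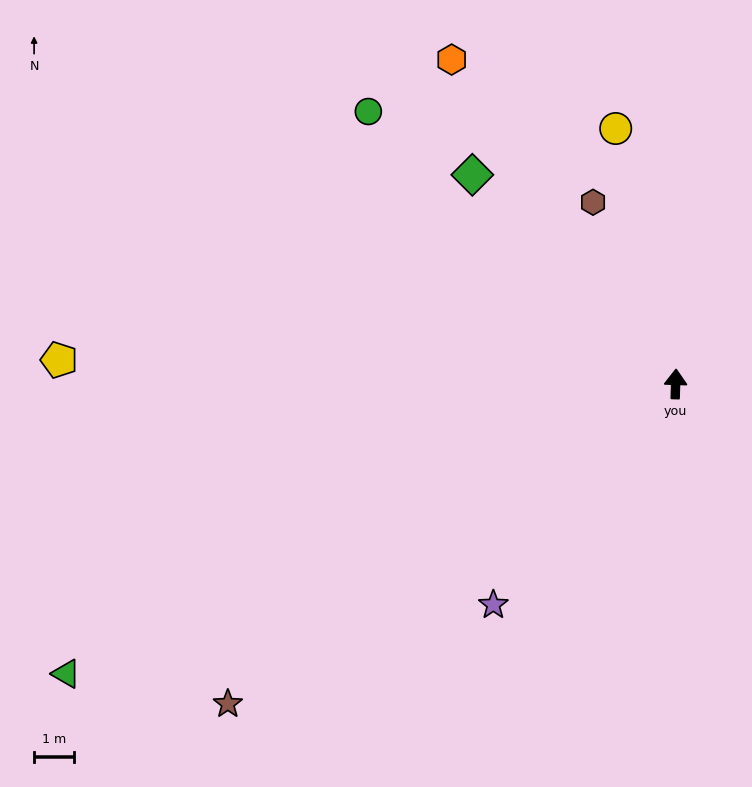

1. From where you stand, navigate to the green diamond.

turn left 46°, forward 7.3 m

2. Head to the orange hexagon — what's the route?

turn left 36°, forward 9.9 m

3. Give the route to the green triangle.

turn left 117°, forward 16.9 m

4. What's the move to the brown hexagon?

turn left 26°, forward 5.0 m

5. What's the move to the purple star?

turn left 142°, forward 7.2 m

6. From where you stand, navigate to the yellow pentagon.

turn left 90°, forward 15.4 m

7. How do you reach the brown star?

turn left 127°, forward 13.8 m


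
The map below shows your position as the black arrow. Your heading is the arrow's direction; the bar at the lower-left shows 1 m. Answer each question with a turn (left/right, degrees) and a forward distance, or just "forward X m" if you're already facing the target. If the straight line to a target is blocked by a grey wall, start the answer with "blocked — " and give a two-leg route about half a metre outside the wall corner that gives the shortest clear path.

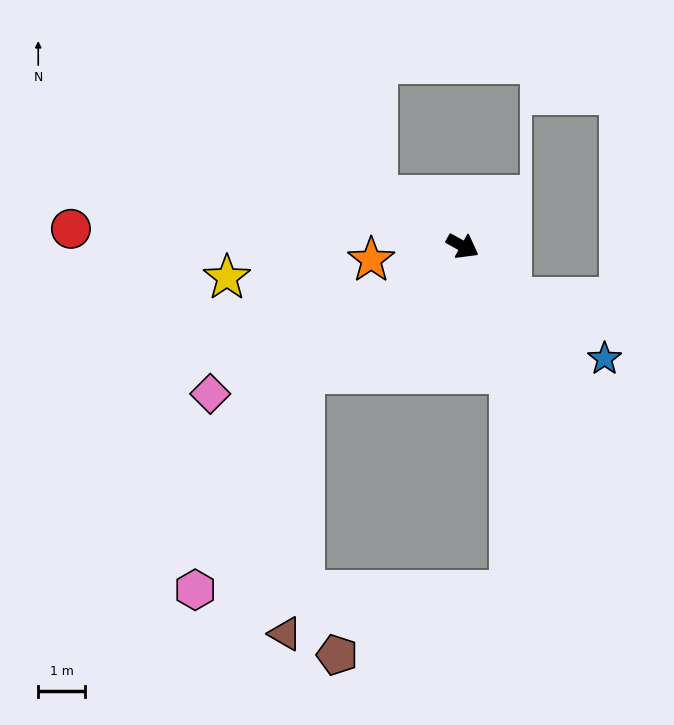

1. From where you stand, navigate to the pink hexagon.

blocked — turn right 112°, forward 4.3 m, then turn left 24°, forward 5.1 m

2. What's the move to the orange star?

turn right 142°, forward 2.0 m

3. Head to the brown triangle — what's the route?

blocked — turn right 112°, forward 4.3 m, then turn left 47°, forward 5.5 m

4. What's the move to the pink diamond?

turn right 121°, forward 6.2 m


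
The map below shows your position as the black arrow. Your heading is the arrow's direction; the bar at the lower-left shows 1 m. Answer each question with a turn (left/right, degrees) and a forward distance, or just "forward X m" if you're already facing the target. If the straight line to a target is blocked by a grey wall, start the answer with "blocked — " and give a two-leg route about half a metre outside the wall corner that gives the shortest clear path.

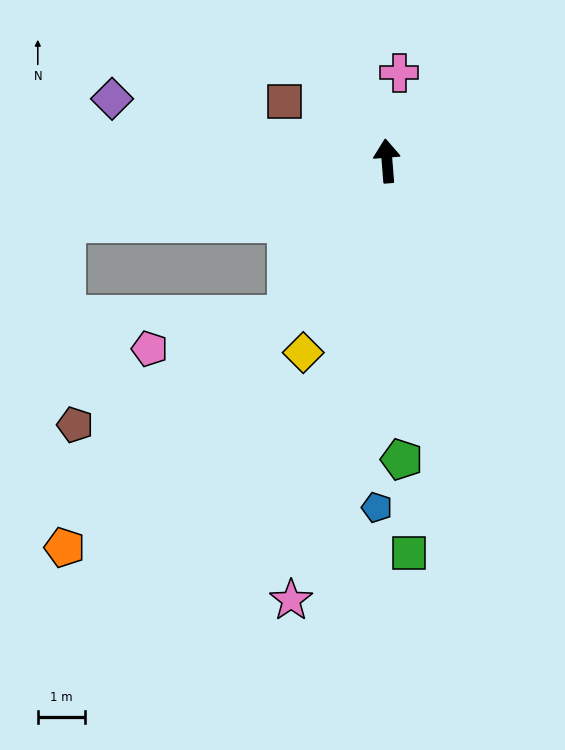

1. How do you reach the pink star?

turn left 163°, forward 9.5 m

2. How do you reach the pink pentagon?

blocked — turn left 143°, forward 3.9 m, then turn right 44°, forward 3.0 m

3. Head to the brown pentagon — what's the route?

blocked — turn left 143°, forward 3.9 m, then turn right 30°, forward 5.0 m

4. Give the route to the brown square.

turn left 55°, forward 2.5 m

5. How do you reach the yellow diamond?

turn left 152°, forward 4.4 m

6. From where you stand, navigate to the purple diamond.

turn left 73°, forward 5.9 m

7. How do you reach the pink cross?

turn right 12°, forward 1.9 m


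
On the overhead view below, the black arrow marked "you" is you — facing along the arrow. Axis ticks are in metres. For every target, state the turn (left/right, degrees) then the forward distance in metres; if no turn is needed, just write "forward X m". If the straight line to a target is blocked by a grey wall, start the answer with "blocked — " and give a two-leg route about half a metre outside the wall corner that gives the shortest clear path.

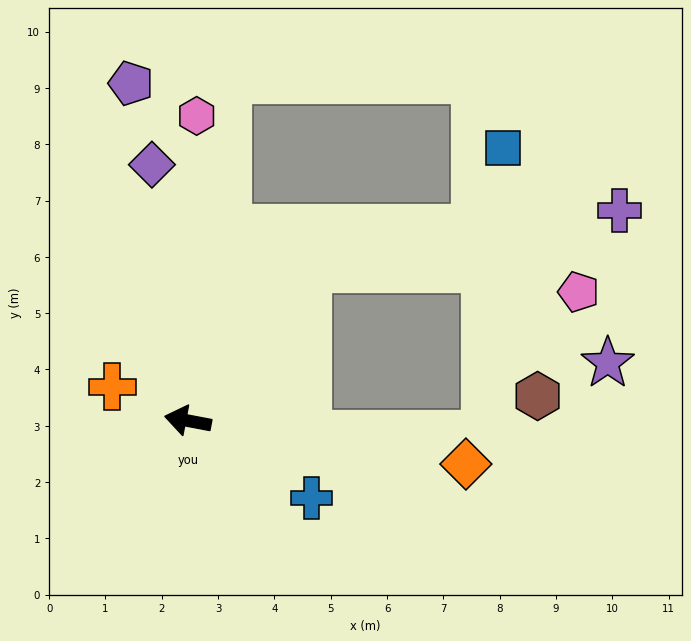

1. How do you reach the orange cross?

turn right 14°, forward 1.5 m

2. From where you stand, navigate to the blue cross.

turn left 159°, forward 2.6 m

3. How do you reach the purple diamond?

turn right 71°, forward 4.6 m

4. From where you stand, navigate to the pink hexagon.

turn right 81°, forward 5.4 m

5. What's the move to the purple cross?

blocked — turn right 118°, forward 3.4 m, then turn right 41°, forward 5.6 m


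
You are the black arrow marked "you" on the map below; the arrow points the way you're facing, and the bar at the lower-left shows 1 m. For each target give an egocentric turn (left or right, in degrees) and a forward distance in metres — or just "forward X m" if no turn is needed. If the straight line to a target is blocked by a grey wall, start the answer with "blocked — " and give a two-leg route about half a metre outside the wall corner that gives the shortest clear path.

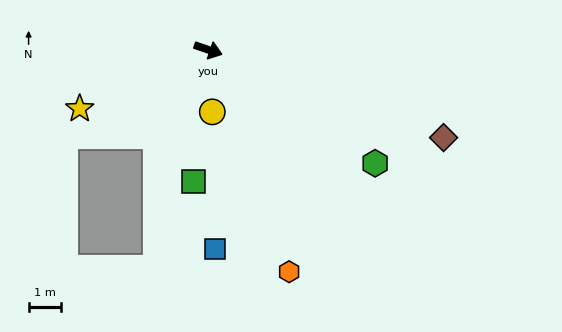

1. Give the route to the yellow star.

turn right 137°, forward 4.4 m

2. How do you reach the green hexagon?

turn right 16°, forward 6.2 m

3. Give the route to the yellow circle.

turn right 68°, forward 1.9 m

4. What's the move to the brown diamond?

forward 7.7 m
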